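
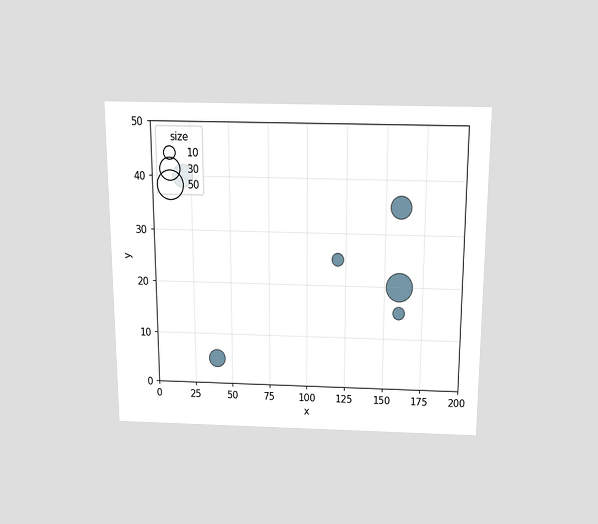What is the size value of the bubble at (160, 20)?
50

The chart is viewed slightly from above. Matching the bubble at (160, 20) against the size legend gives 50.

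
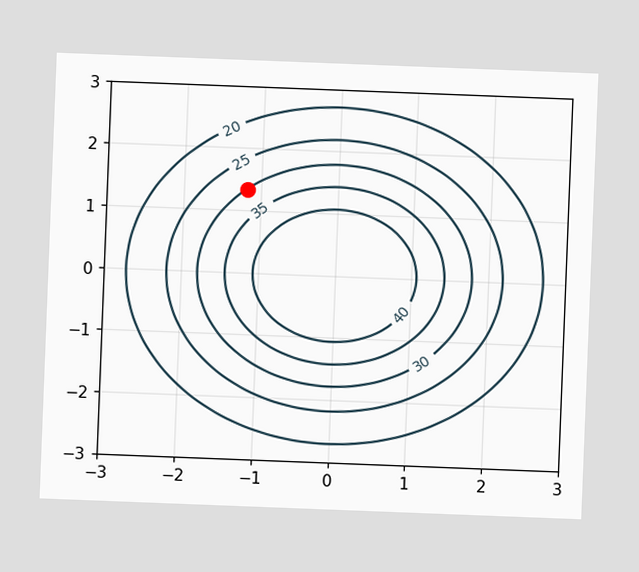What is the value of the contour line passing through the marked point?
The chart is tilted about 2° clockwise. The marked point sits on the contour labelled 30.

30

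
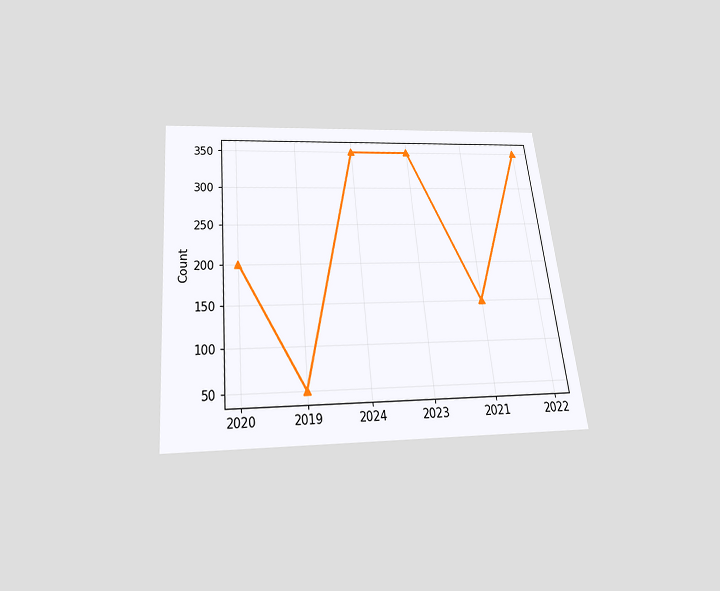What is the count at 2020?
200

The chart is tilted about 6° counter-clockwise and viewed slightly from below. At 2020, the line is at 200.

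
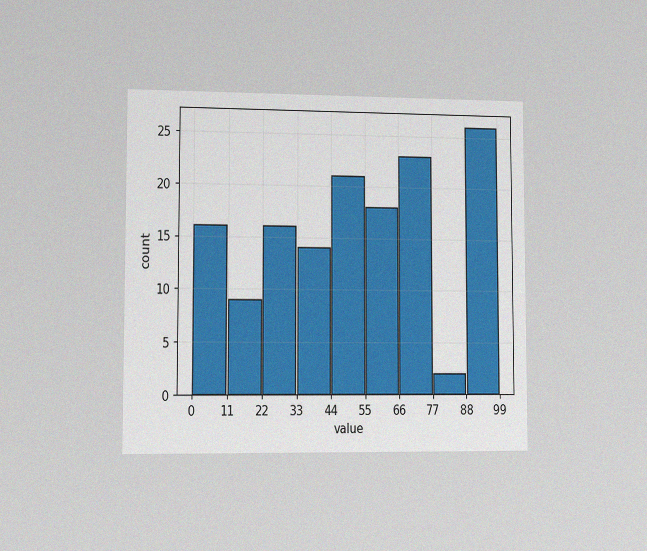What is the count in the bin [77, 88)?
The chart is viewed slightly from the left, with some photo noise. The [77, 88) bin has height 2.

2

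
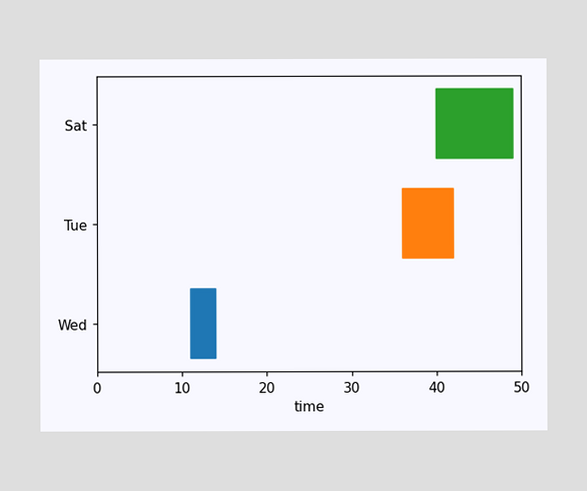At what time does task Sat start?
40

The Sat bar begins at t=40.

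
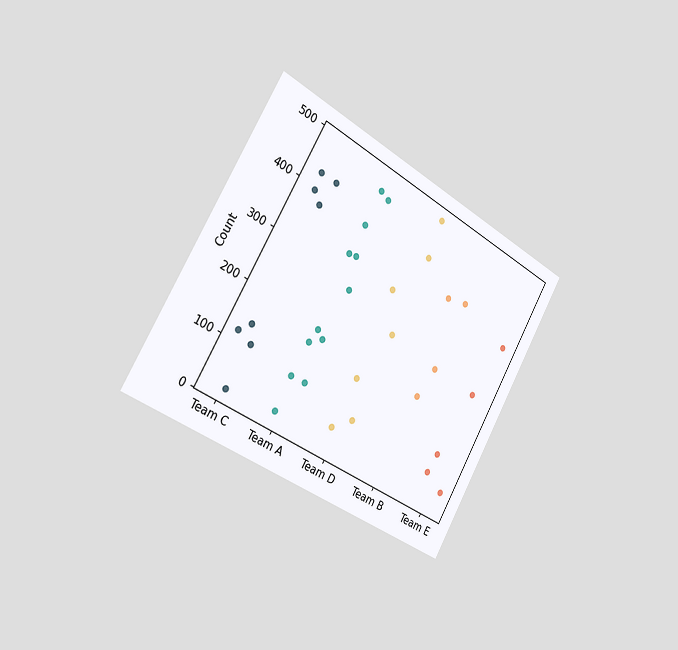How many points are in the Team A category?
The chart is tilted about 30° clockwise and viewed slightly from the left. Counting the markers in the Team A column gives 12.

12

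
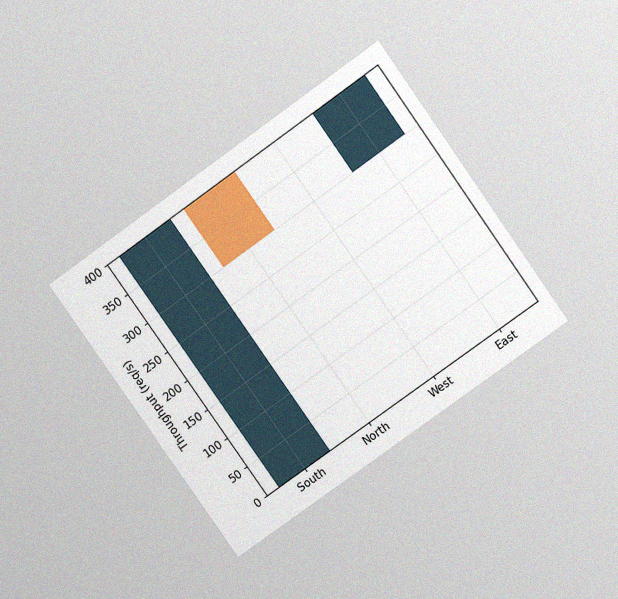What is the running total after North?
The chart is tilted about 35° counter-clockwise and viewed at a slight angle, with some photo noise. After North the running total reaches 300req/s.

300req/s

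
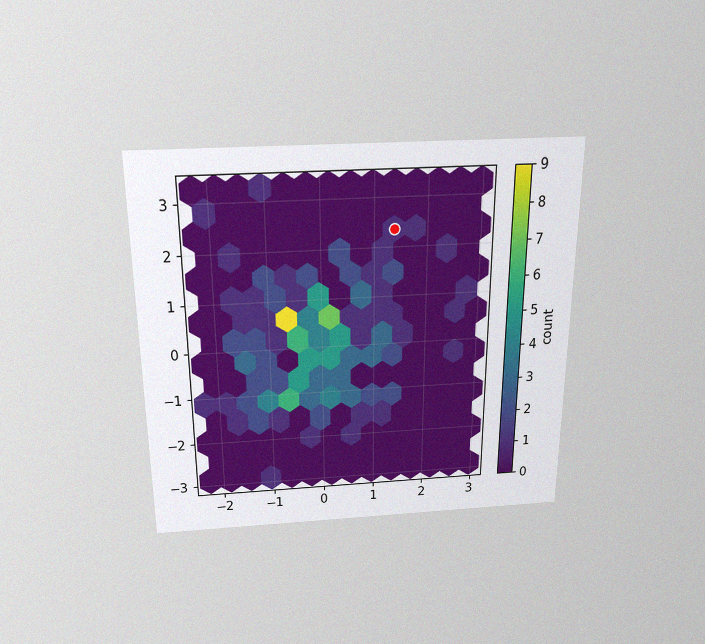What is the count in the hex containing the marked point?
The chart is viewed slightly from above, with some photo noise. The marked hex reads 1 on the colorbar.

1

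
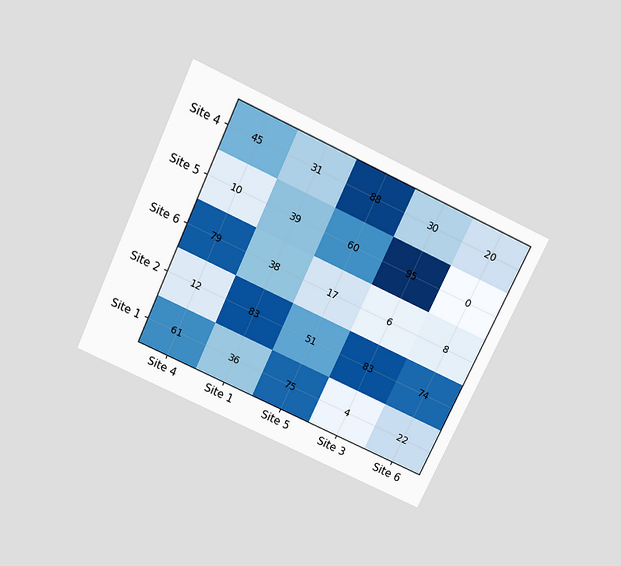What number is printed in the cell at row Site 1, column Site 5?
The chart is tilted about 25° clockwise and viewed slightly from above. The (Site 1, Site 5) cell reads 75.

75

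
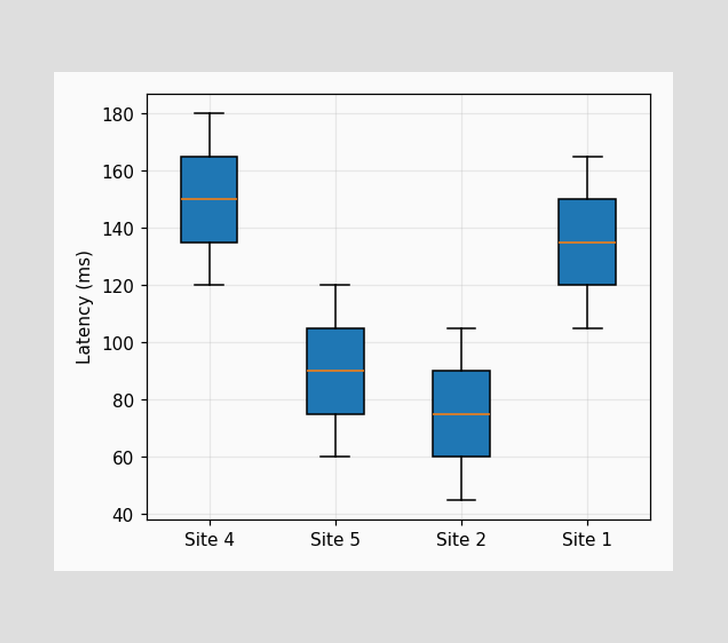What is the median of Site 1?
135ms

The median line in the Site 1 box sits at 135ms.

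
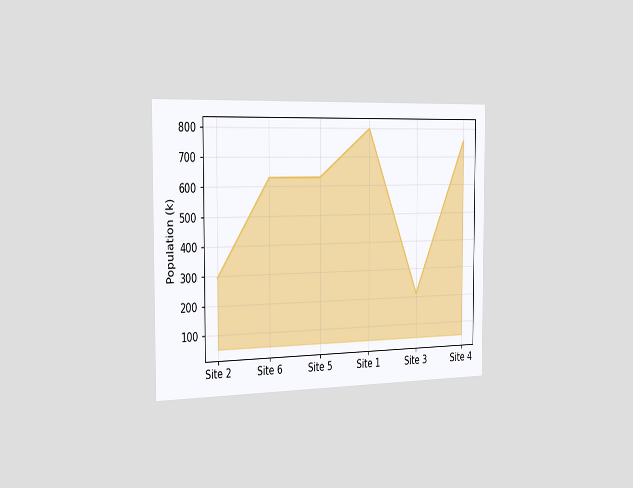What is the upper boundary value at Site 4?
The chart is viewed slightly from the left. At Site 4 the upper boundary is at 756k.

756k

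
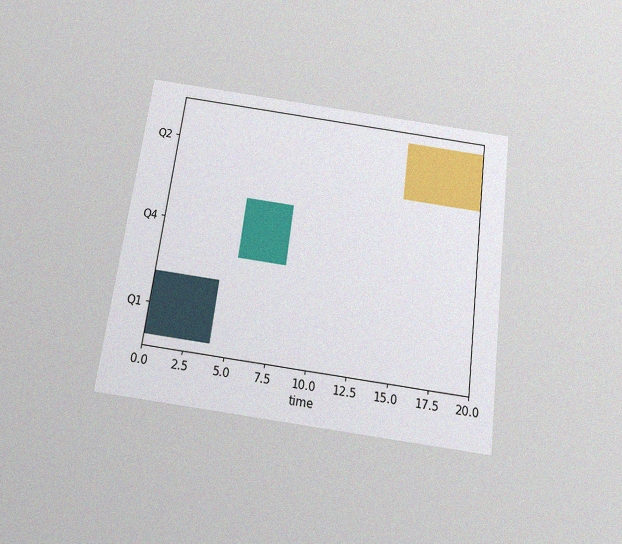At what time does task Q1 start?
0

The chart is tilted about 7° clockwise and viewed slightly from below, with some photo noise. The Q1 bar begins at t=0.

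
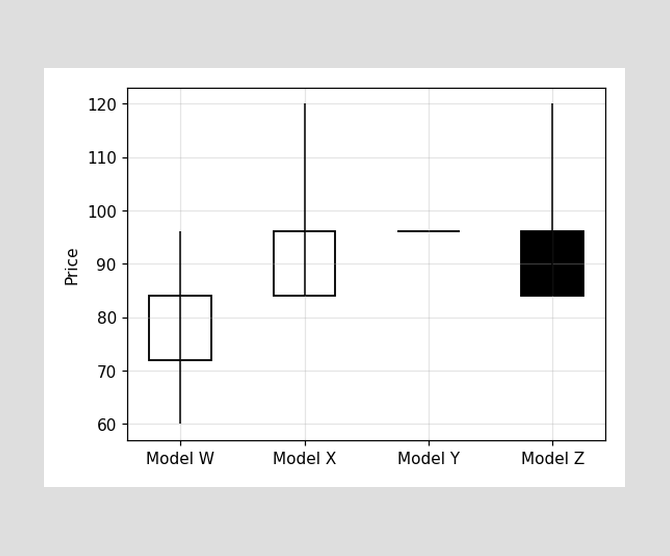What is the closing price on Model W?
84

The Model W candle closes at 84.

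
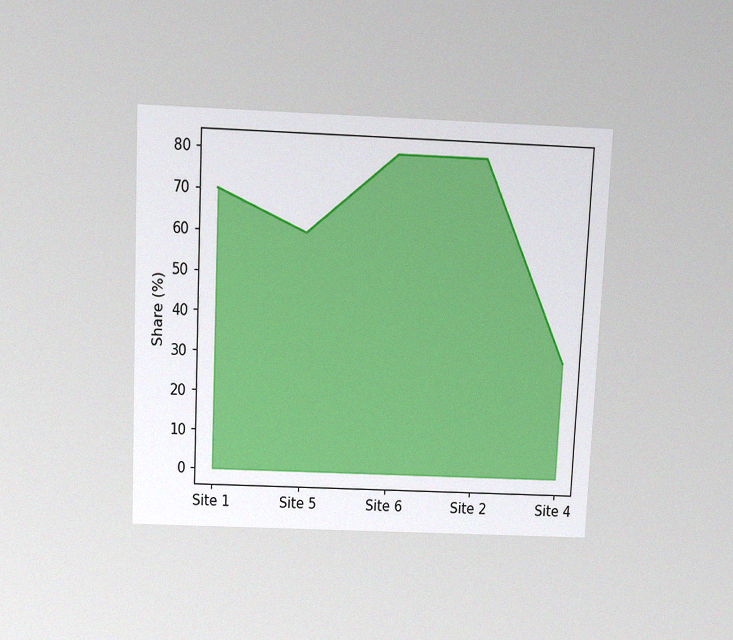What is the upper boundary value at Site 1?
The chart is tilted about 3° clockwise and viewed slightly from above, with some photo noise. At Site 1 the upper boundary is at 70%.

70%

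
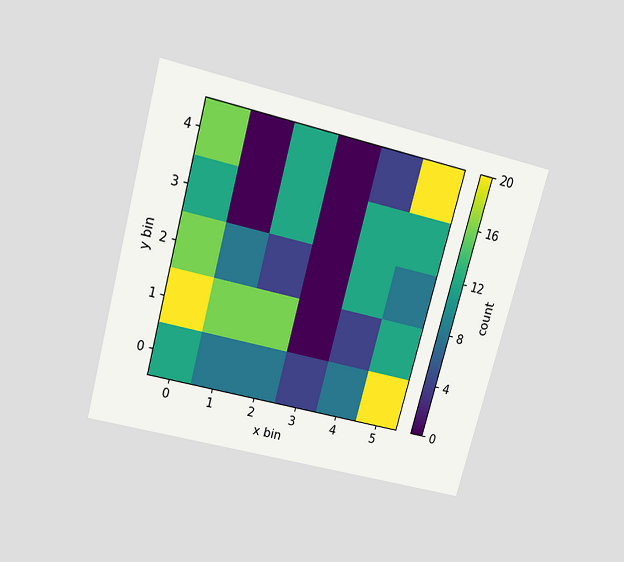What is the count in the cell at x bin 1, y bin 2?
8

The chart is tilted about 15° clockwise and viewed slightly from above. Matching the cell (1, 2) against the colorbar gives 8.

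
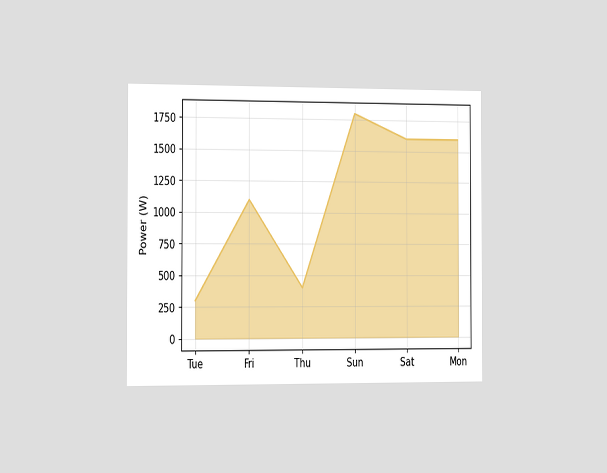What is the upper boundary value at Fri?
1100W

The chart is viewed slightly from the left. At Fri the upper boundary is at 1100W.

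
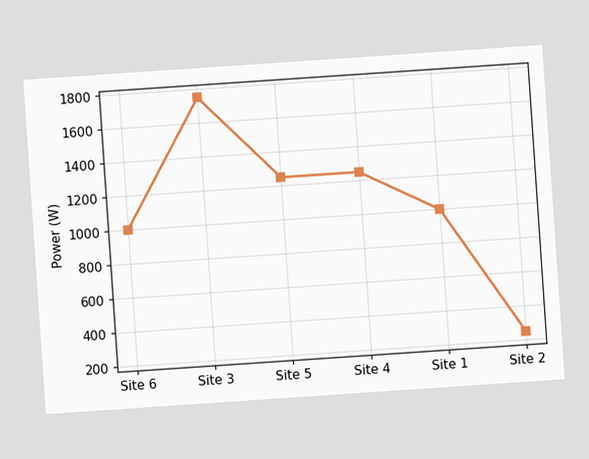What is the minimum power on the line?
250W

The chart is tilted about 4° counter-clockwise. The lowest point is at Site 2, and reading across to the y-axis gives 250W.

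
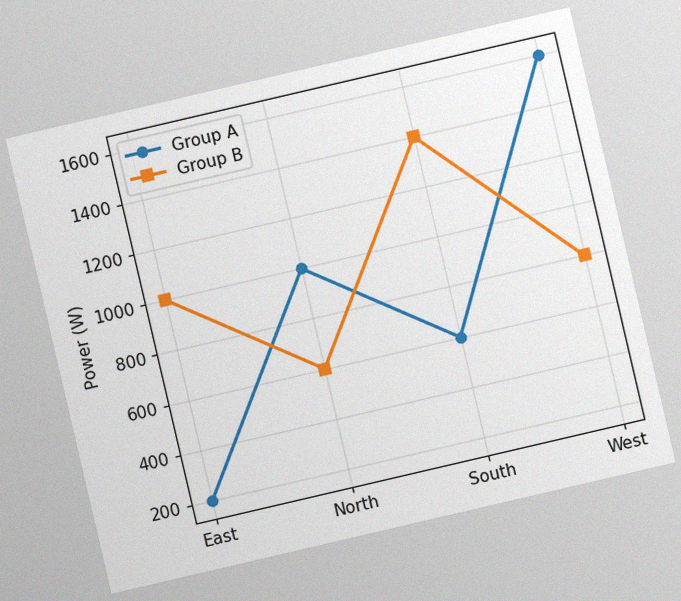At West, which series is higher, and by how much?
The chart is tilted about 13° counter-clockwise, with some photo noise. At West, Group A sits above the other line by 800W.

Group A, by 800W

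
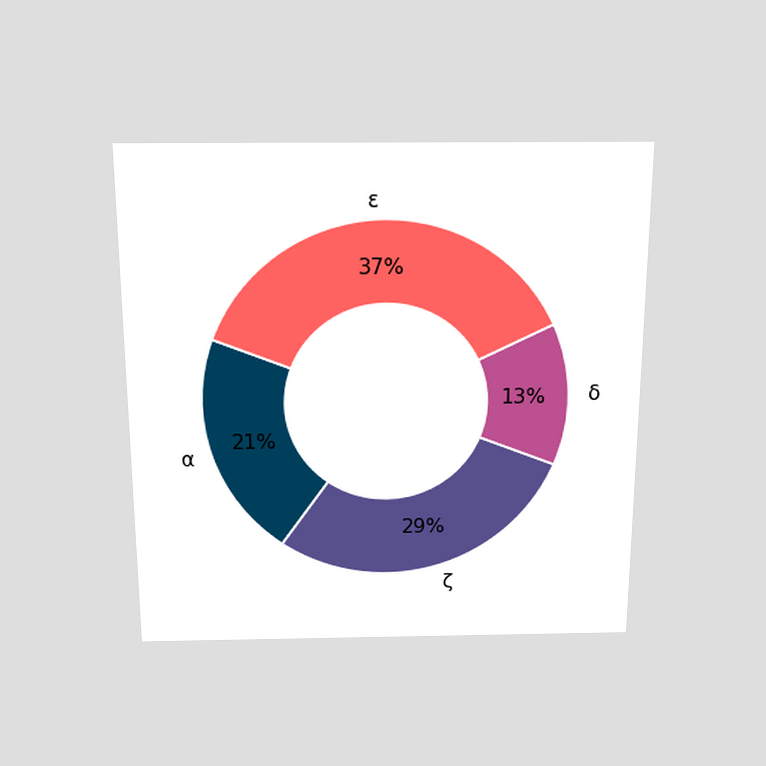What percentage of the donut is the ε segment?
37%

The chart is viewed slightly from above. The ε segment takes up 37% of the ring.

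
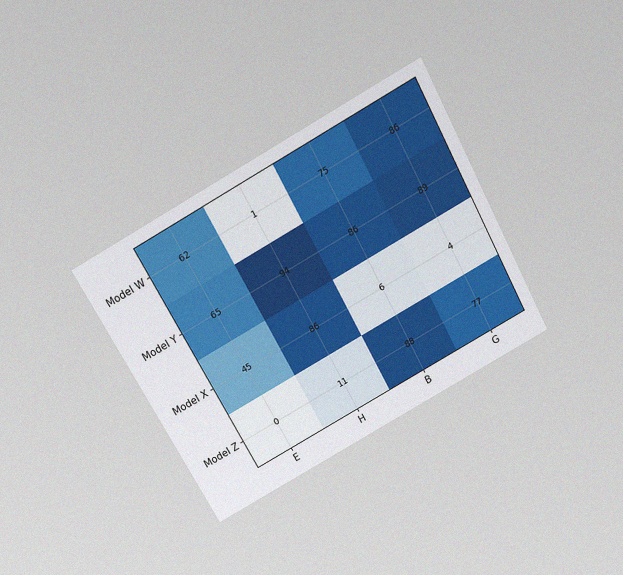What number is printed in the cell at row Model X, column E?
The chart is tilted about 29° counter-clockwise and viewed slightly from above, with some photo noise. The (Model X, E) cell reads 45.

45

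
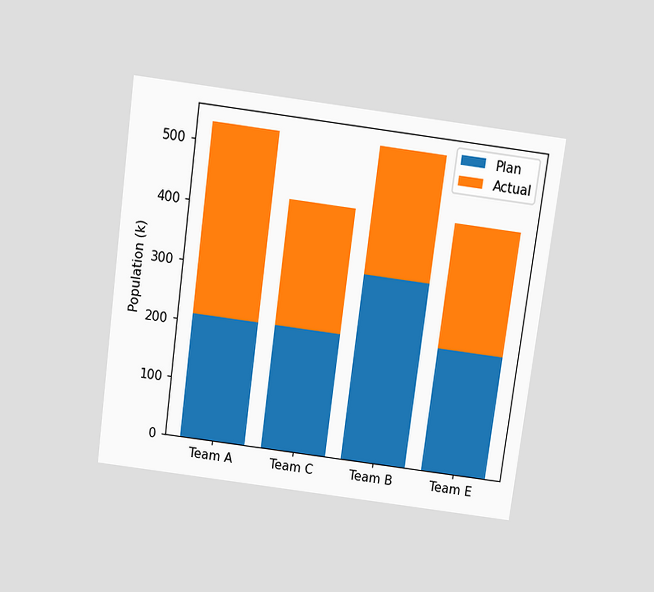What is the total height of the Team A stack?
The chart is tilted about 8° clockwise and viewed slightly from above. The Team A stack's top reaches 530k on the y-axis.

530k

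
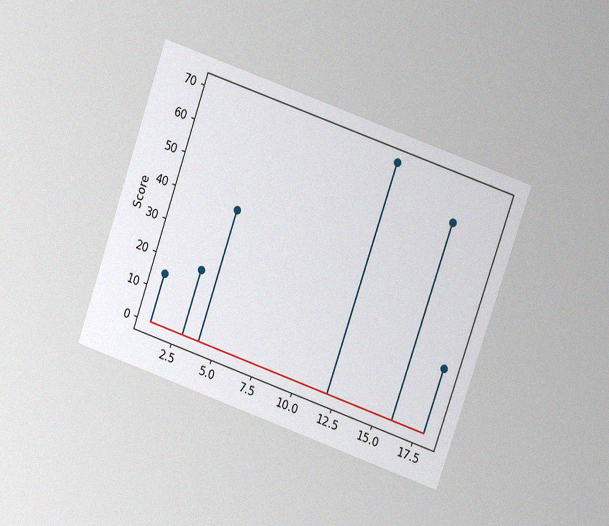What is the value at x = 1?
The chart is tilted about 19° clockwise and viewed at a slight angle, with some photo noise. The stem at x=1 reaches 15.

15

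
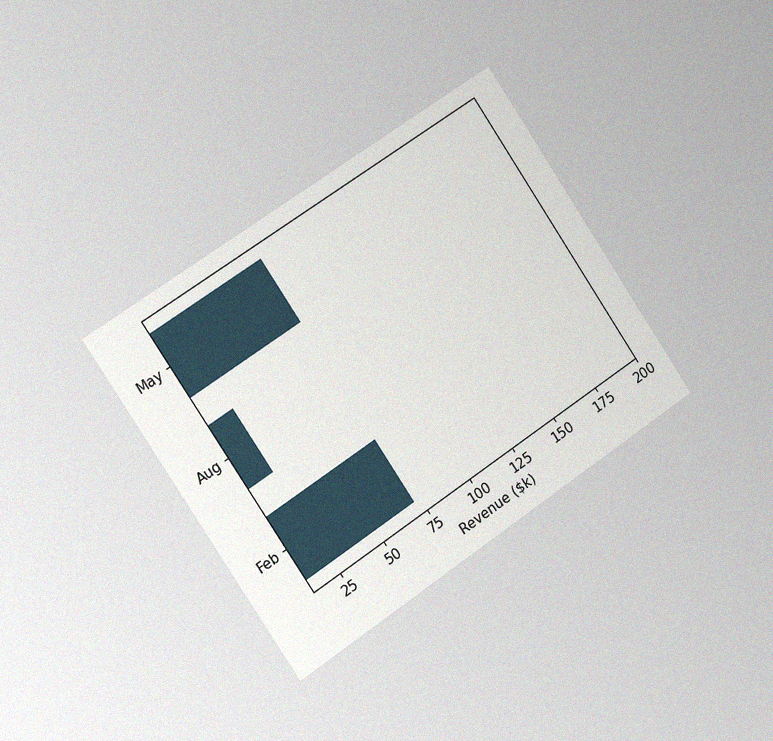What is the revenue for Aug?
The chart is tilted about 34° counter-clockwise and viewed slightly from the left, with some photo noise. Reading along the chart's x-axis, the Aug bar reaches $24k.

$24k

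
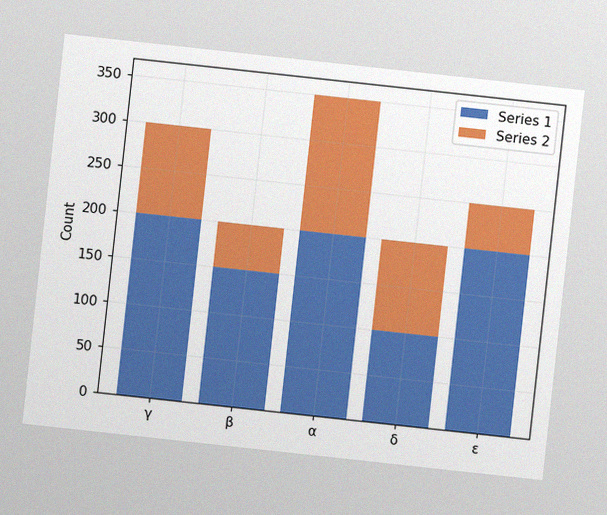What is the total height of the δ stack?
200

The chart is tilted about 6° clockwise, with some photo noise. The δ stack's top reaches 200 on the y-axis.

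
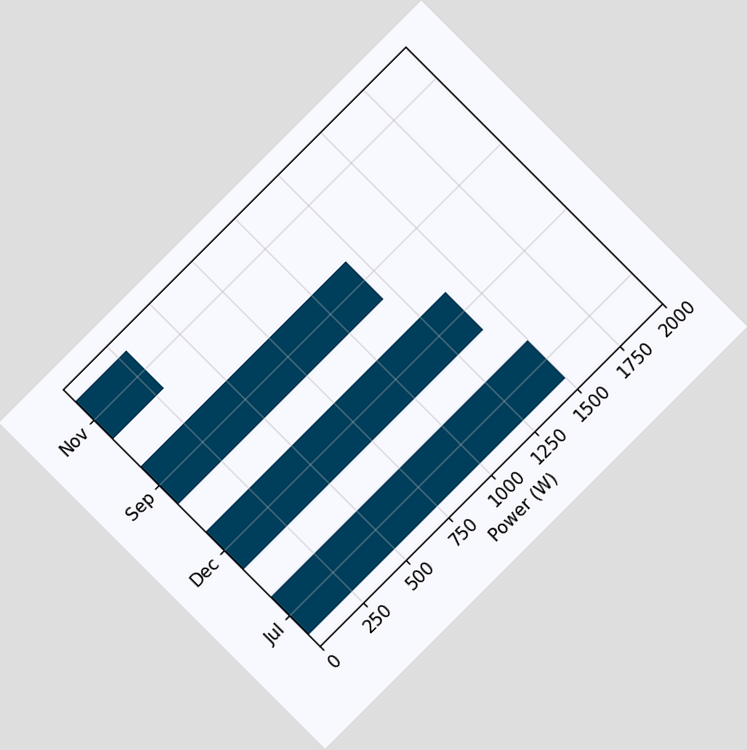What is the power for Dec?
1400W

The chart is tilted about 45° counter-clockwise. Reading along the chart's x-axis, the Dec bar reaches 1400W.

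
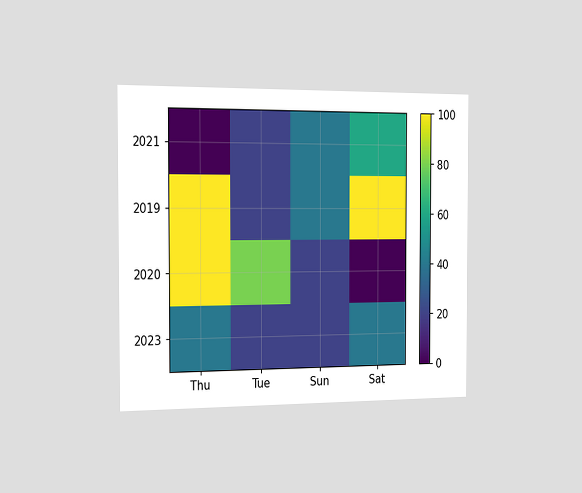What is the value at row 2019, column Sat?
100

The chart is viewed slightly from the left. Matching cell (2019, Sat) against the colorbar gives 100.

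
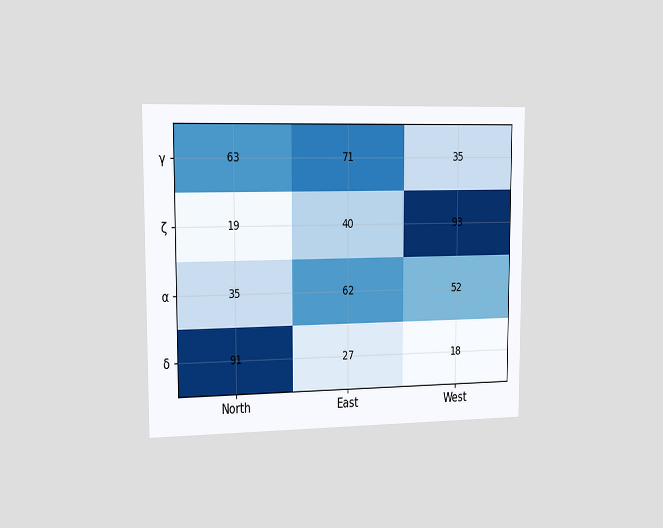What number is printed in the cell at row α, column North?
The chart is viewed slightly from the left. The (α, North) cell reads 35.

35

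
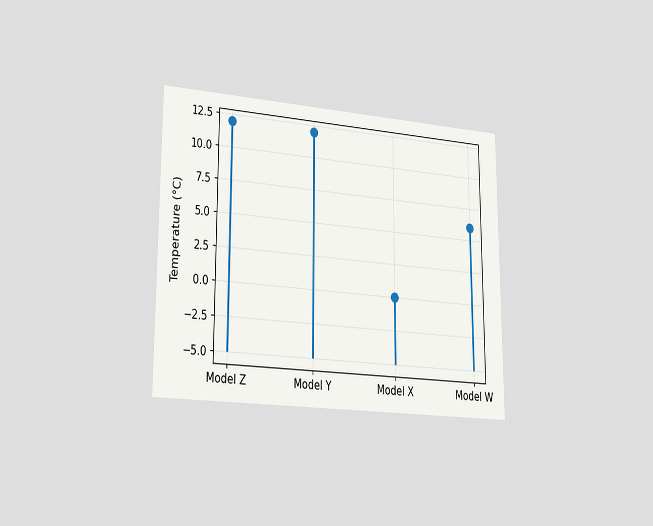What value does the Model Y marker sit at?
The chart is viewed slightly from the left. The Model Y marker sits at 12°C.

12°C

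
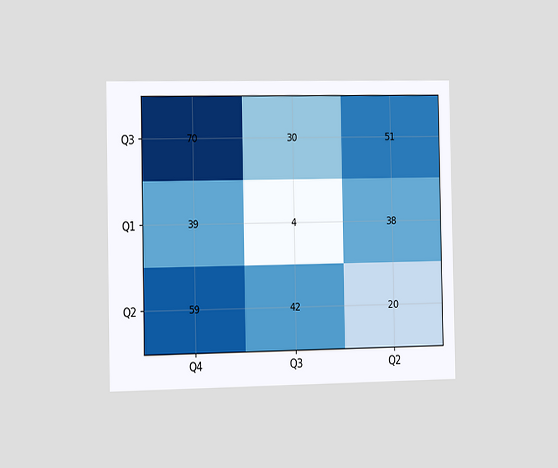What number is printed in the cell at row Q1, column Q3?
4

The chart is viewed slightly from the left. The (Q1, Q3) cell reads 4.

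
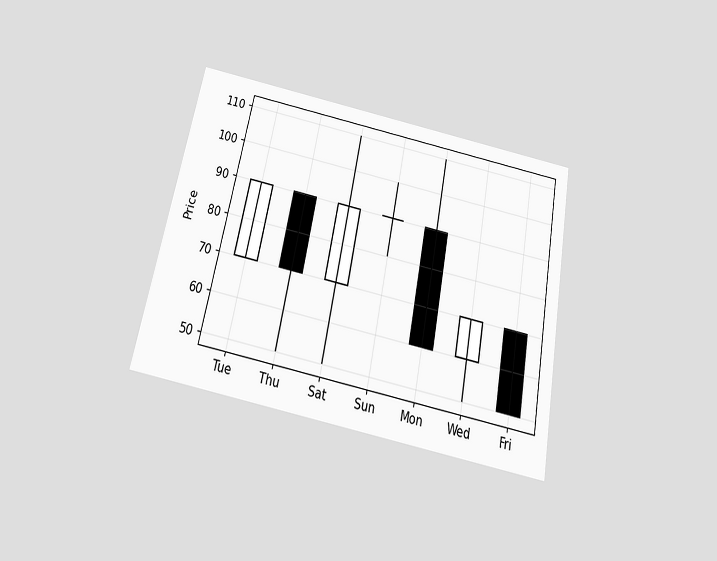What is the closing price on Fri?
The chart is tilted about 11° clockwise and viewed slightly from below. The Fri candle closes at 50.

50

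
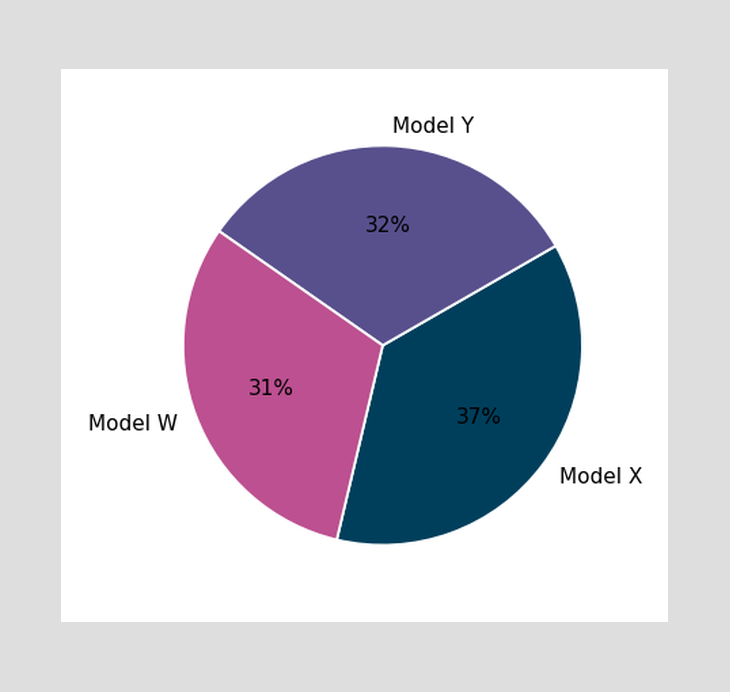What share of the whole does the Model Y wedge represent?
The Model Y slice takes up 32% of the pie.

32%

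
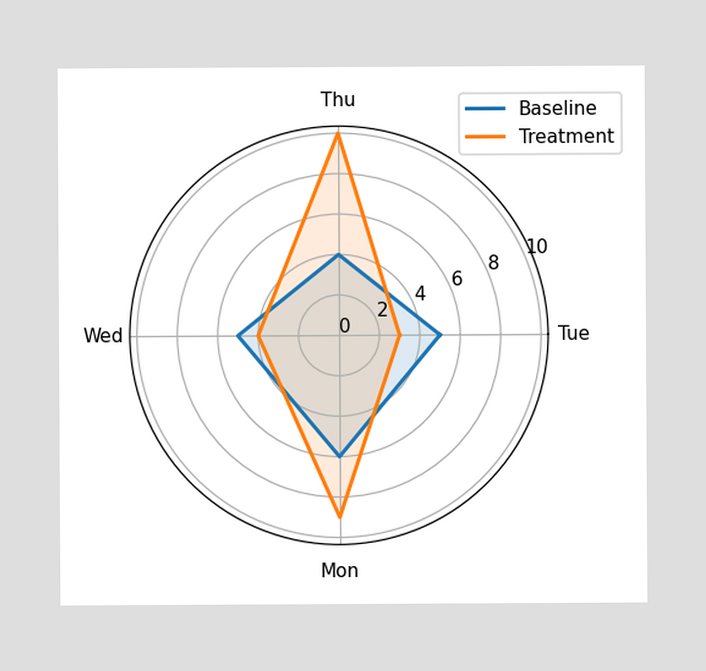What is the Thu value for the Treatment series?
On the Thu axis, Treatment reaches 10.

10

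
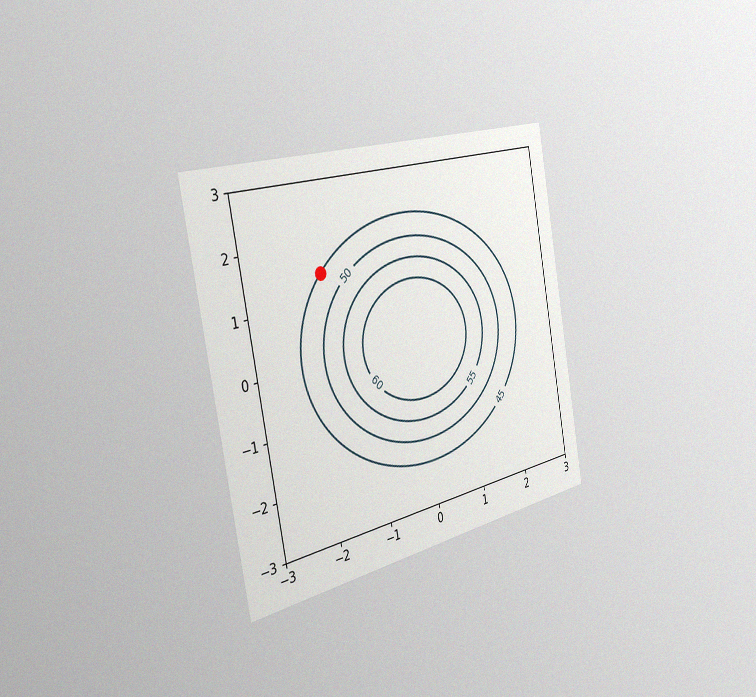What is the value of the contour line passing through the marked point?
The chart is tilted about 11° counter-clockwise and viewed slightly from the left, with some photo noise. The marked point sits on the contour labelled 45.

45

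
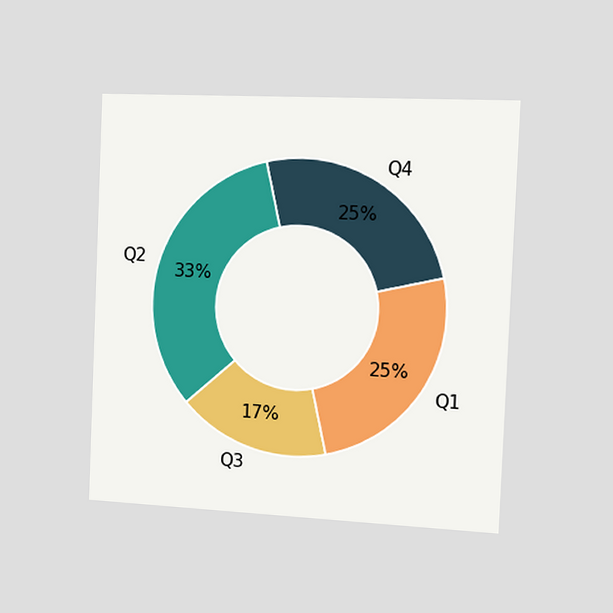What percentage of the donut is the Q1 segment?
25%

The chart is tilted about 2° clockwise and viewed slightly from the right. The Q1 segment takes up 25% of the ring.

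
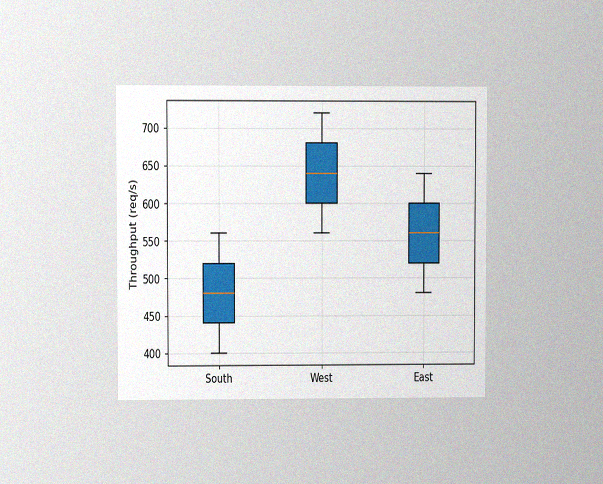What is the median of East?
The chart is viewed at a slight angle, with some photo noise. The median line in the East box sits at 560req/s.

560req/s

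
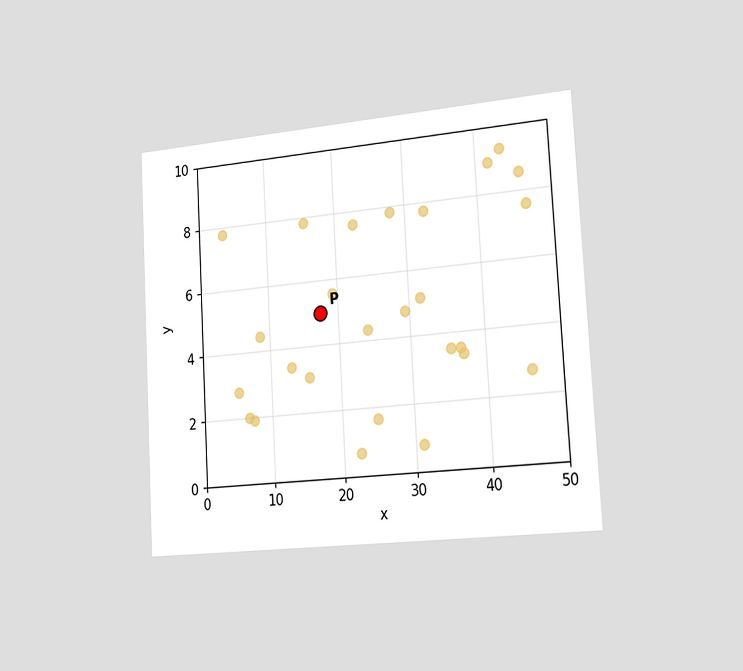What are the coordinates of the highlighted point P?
(17.5, 5)

The chart is tilted about 3° counter-clockwise and viewed slightly from the right. Following the gridlines from P to each axis, P sits at (17.5, 5).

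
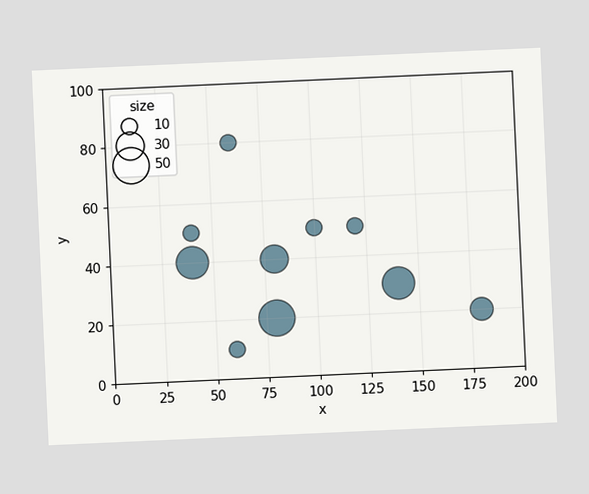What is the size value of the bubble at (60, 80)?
10

The chart is tilted about 3° counter-clockwise. Matching the bubble at (60, 80) against the size legend gives 10.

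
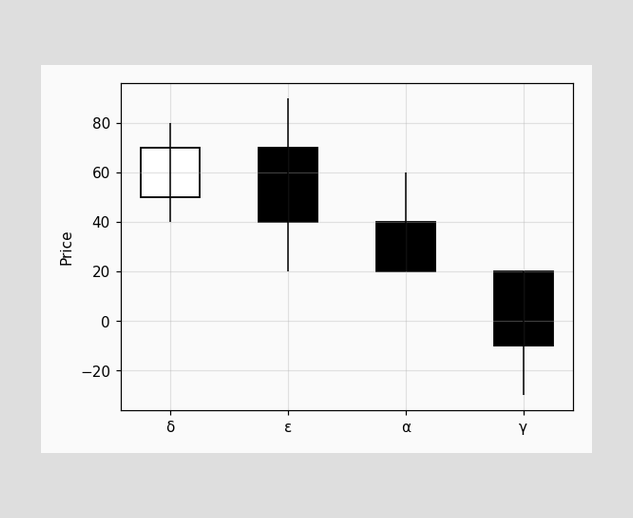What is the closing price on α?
The α candle closes at 20.

20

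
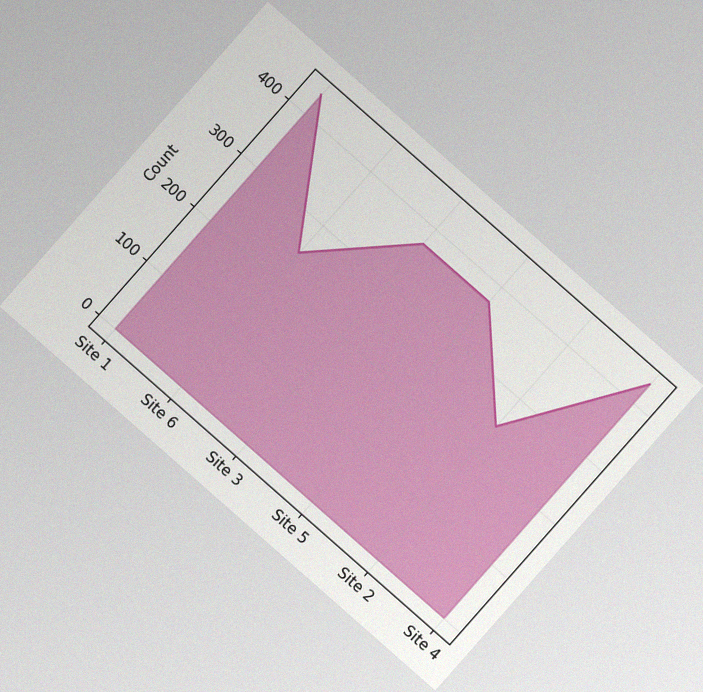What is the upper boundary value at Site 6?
The chart is tilted about 41° clockwise, with some photo noise. At Site 6 the upper boundary is at 248.

248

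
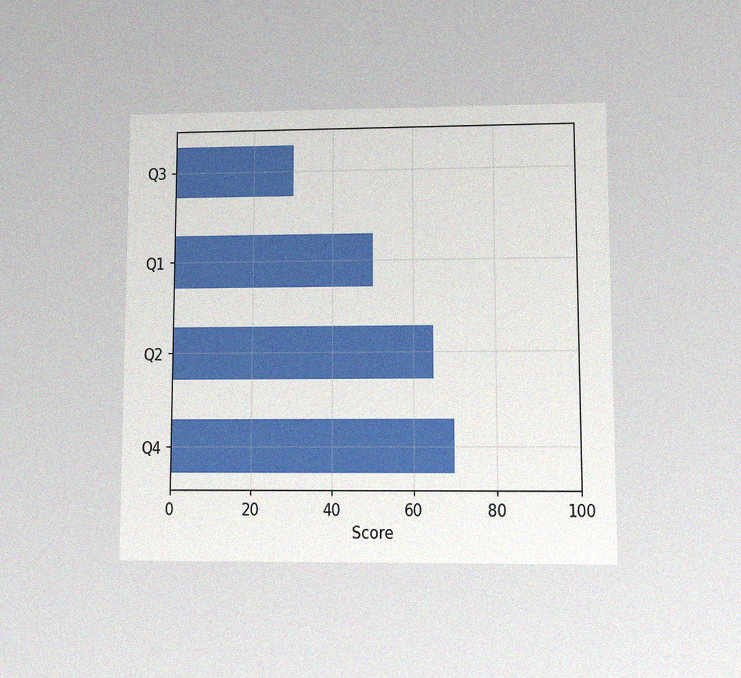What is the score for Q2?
65

The chart is viewed at a slight angle, with some photo noise. Reading along the chart's x-axis, the Q2 bar reaches 65.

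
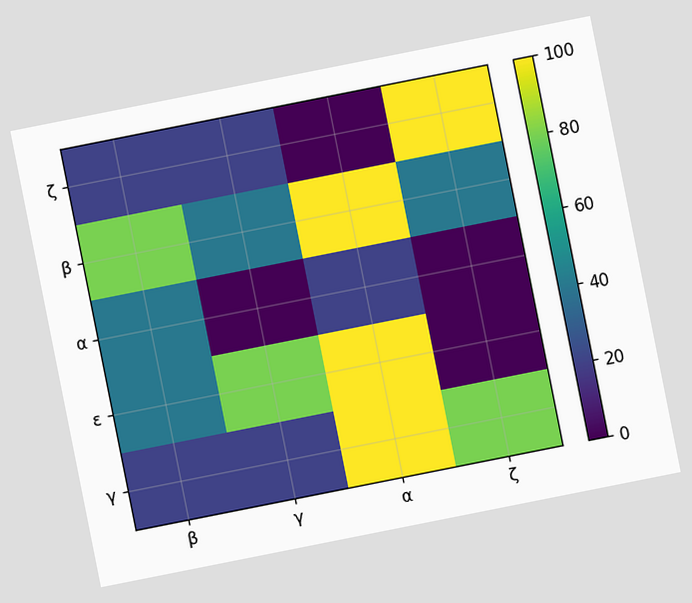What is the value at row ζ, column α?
0

The chart is tilted about 11° counter-clockwise. Matching cell (ζ, α) against the colorbar gives 0.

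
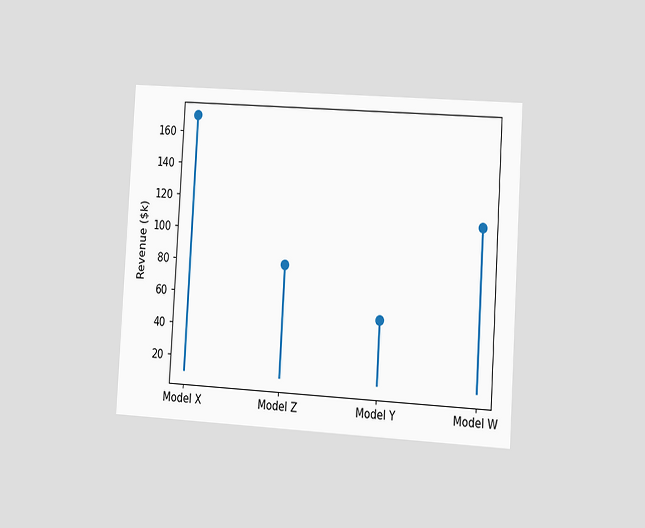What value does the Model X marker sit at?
$170k

The chart is tilted about 3° clockwise and viewed at a slight angle. The Model X marker sits at $170k.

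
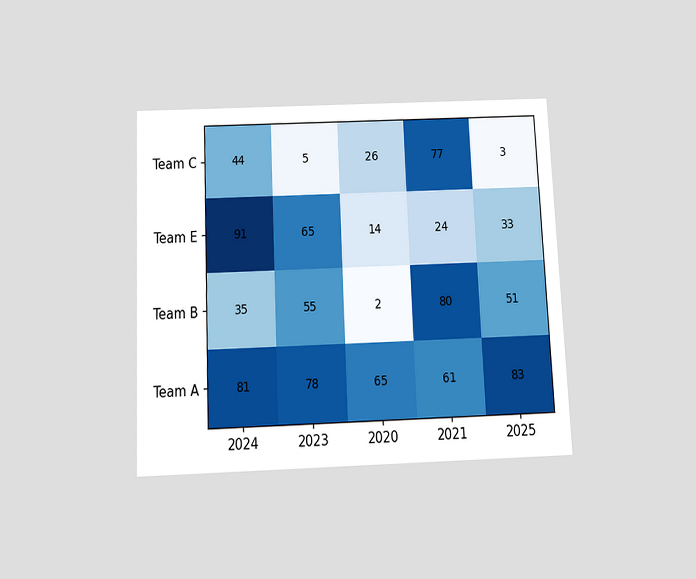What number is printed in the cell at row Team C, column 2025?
The chart is tilted about 3° counter-clockwise and viewed slightly from below. The (Team C, 2025) cell reads 3.

3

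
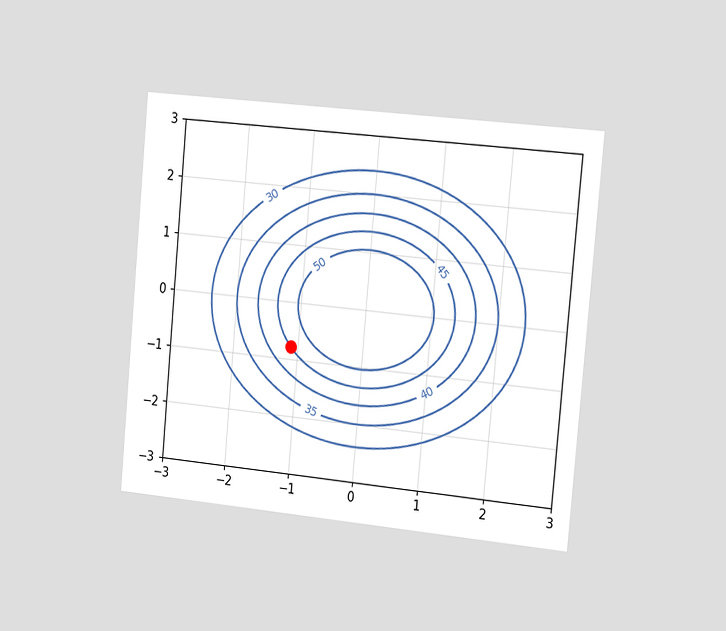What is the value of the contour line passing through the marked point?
The chart is tilted about 5° clockwise and viewed slightly from the right. The marked point sits on the contour labelled 45.

45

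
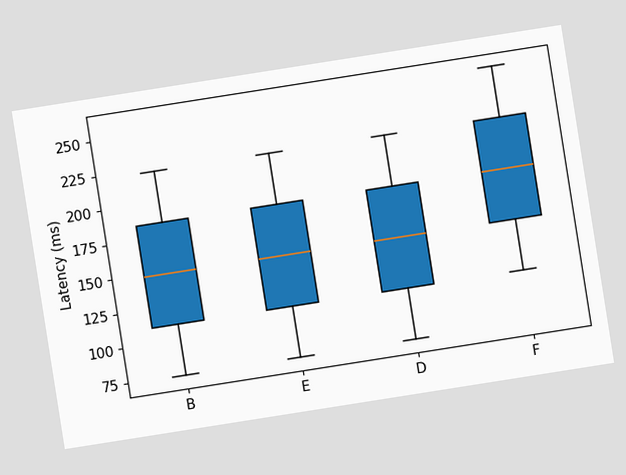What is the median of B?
The chart is tilted about 9° counter-clockwise. The median line in the B box sits at 148ms.

148ms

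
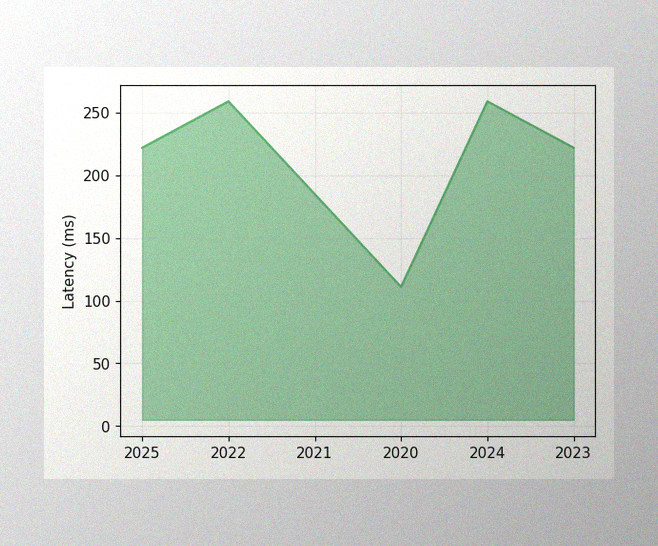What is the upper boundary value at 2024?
The image has some photo noise and uneven lighting. At 2024 the upper boundary is at 259ms.

259ms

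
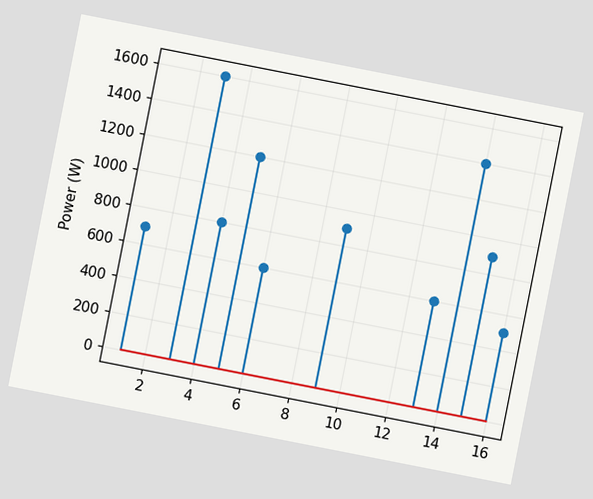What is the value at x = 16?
The chart is tilted about 11° clockwise. The stem at x=16 reaches 500W.

500W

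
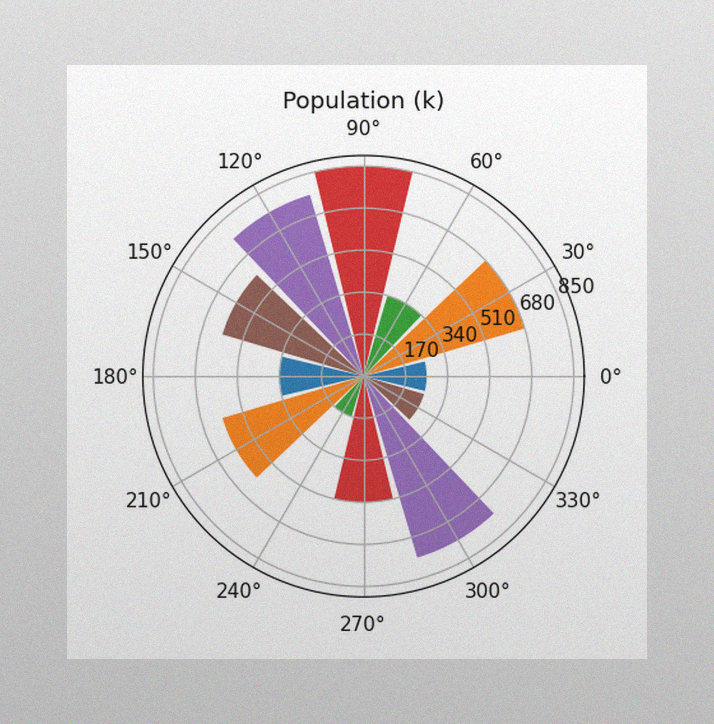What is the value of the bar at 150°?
The image has some photo noise and uneven lighting. The bar at 150° reaches 595k on the radial axis.

595k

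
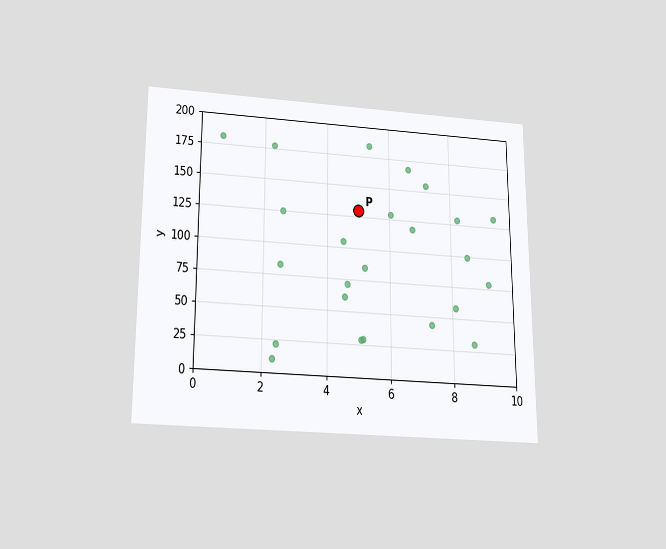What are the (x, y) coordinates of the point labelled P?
(5, 130)

The chart is viewed slightly from below. Following the gridlines from P to each axis, P sits at (5, 130).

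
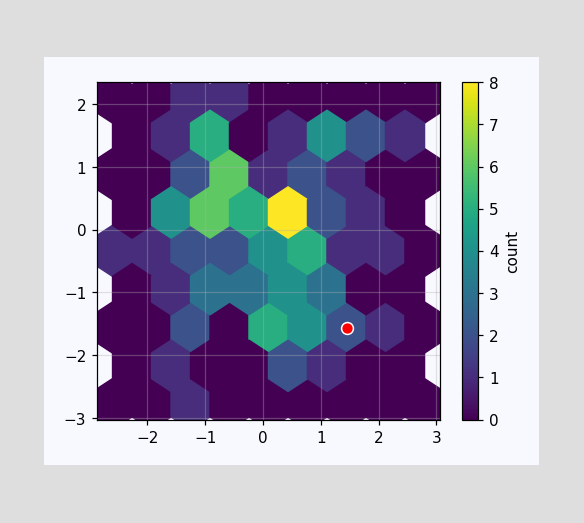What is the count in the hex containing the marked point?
2

The marked hex reads 2 on the colorbar.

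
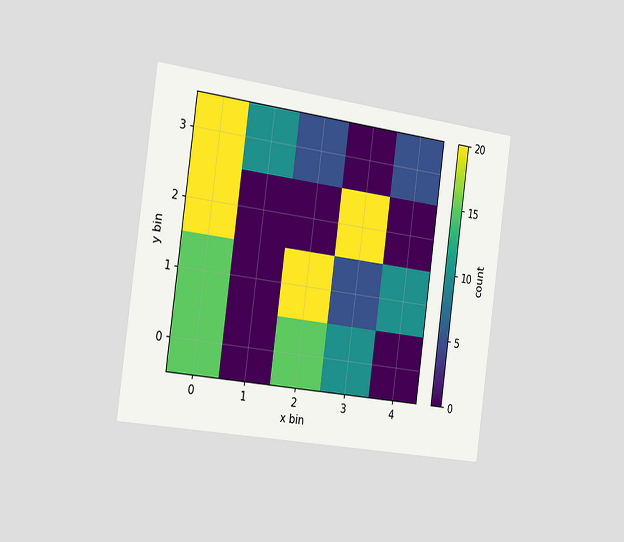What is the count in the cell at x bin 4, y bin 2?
The chart is tilted about 8° clockwise and viewed slightly from the left. Matching the cell (4, 2) against the colorbar gives 0.

0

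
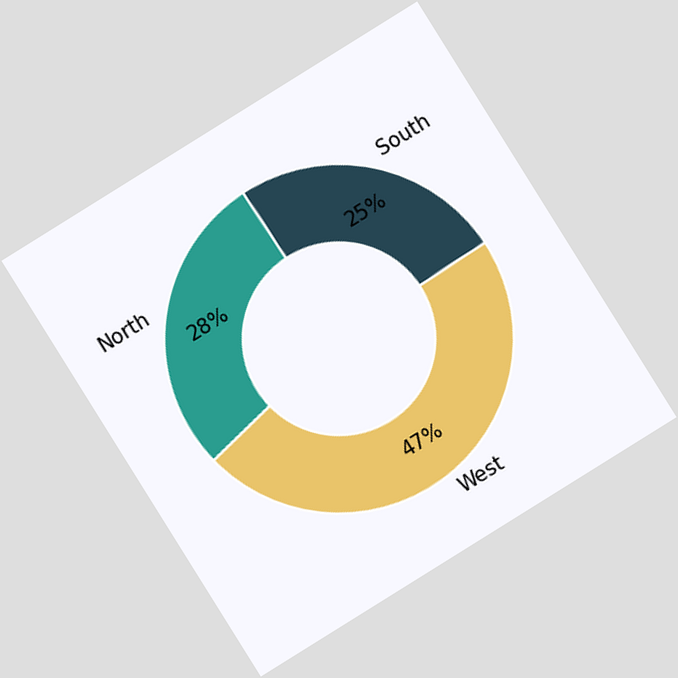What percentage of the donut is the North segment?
28%

The chart is tilted about 32° counter-clockwise. The North segment takes up 28% of the ring.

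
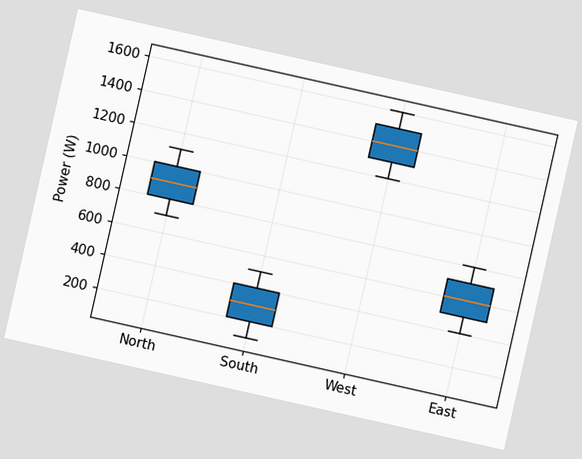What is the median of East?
The chart is tilted about 13° clockwise. The median line in the East box sits at 600W.

600W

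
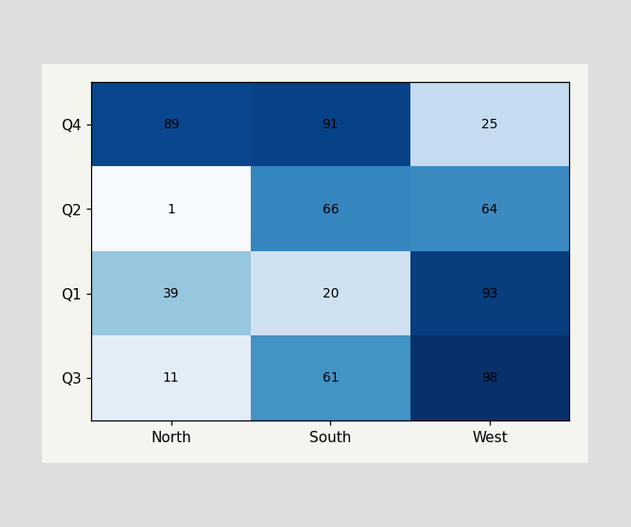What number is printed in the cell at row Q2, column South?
The (Q2, South) cell reads 66.

66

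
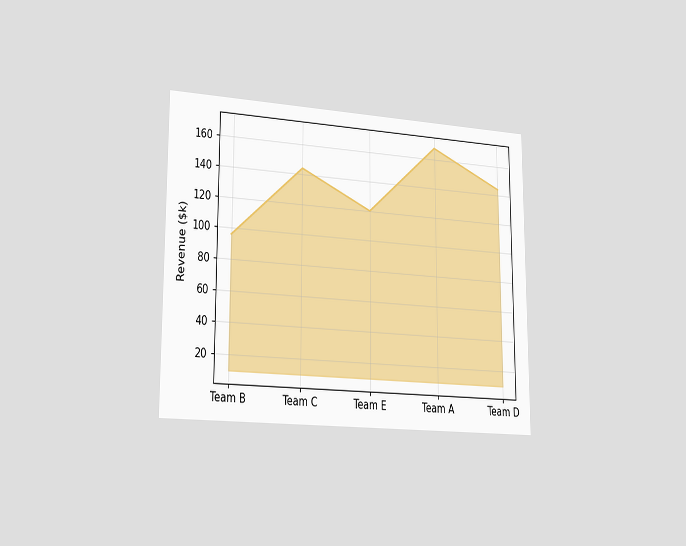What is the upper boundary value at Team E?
$120k

The chart is viewed slightly from the left. At Team E the upper boundary is at $120k.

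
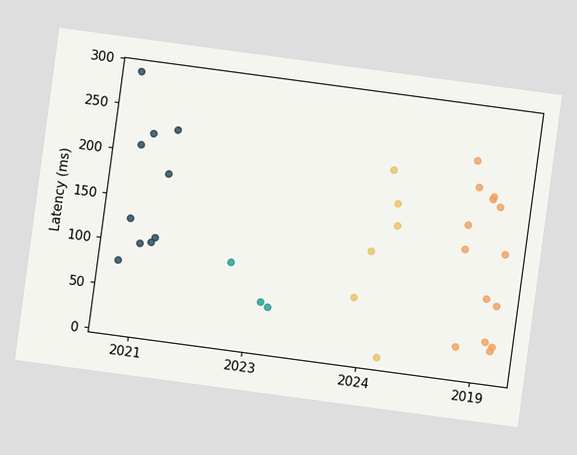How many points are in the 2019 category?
The chart is tilted about 8° clockwise. Counting the markers in the 2019 column gives 14.

14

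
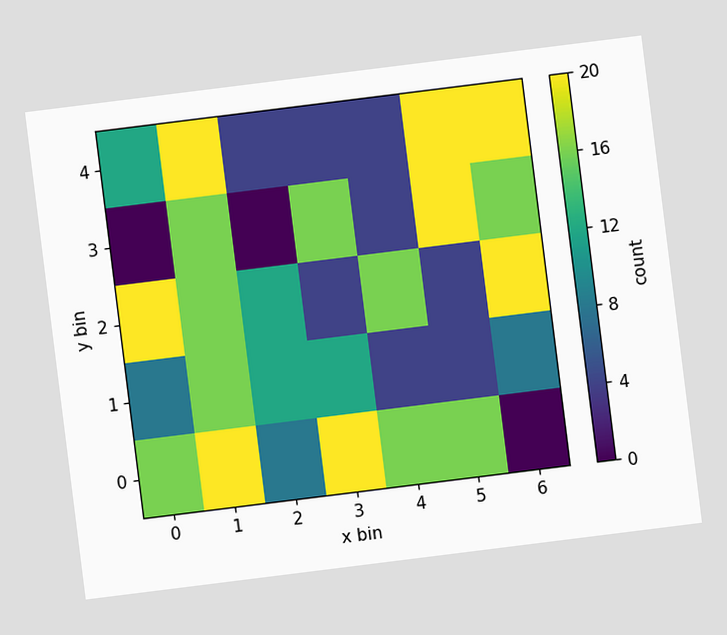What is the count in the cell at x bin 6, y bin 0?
0

The chart is tilted about 7° counter-clockwise. Matching the cell (6, 0) against the colorbar gives 0.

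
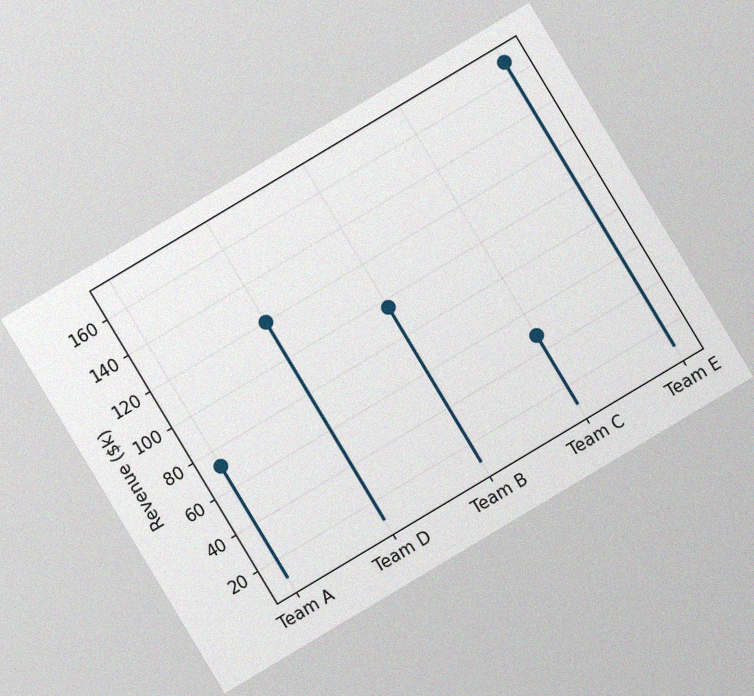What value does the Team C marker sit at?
$48k

The chart is tilted about 31° counter-clockwise, with some photo noise. The Team C marker sits at $48k.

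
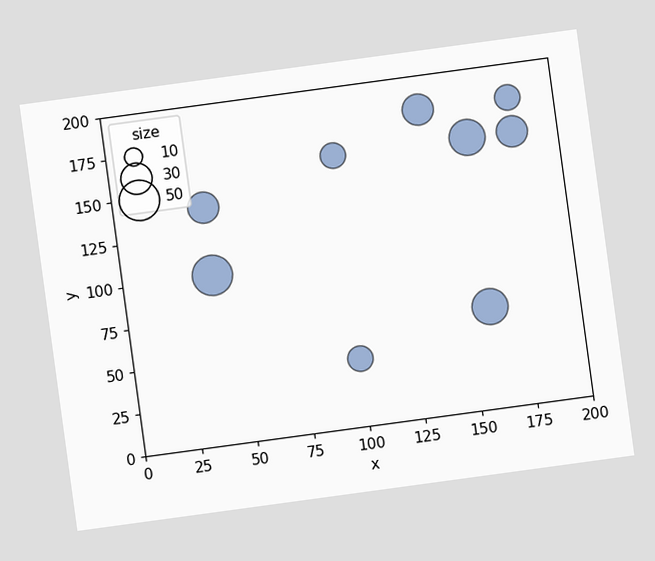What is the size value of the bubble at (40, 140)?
30

The chart is tilted about 8° counter-clockwise. Matching the bubble at (40, 140) against the size legend gives 30.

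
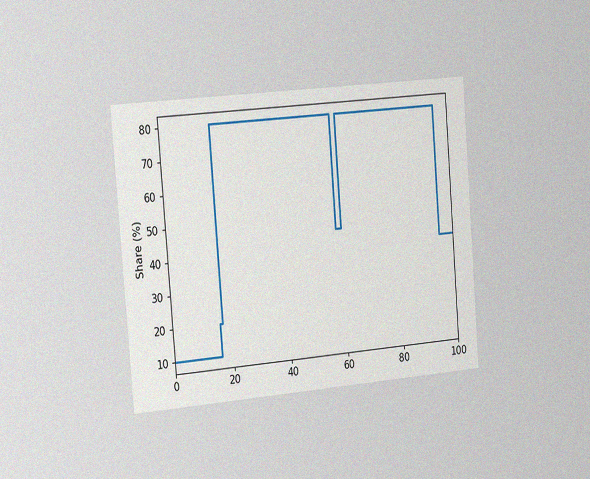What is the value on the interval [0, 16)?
The chart is tilted about 5° counter-clockwise and viewed slightly from the left, with some photo noise. On [0, 16) the step sits at 10%.

10%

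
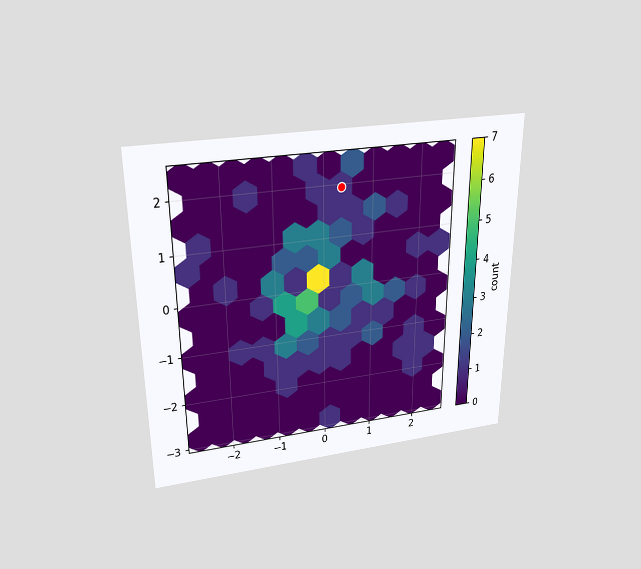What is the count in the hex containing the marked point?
The chart is viewed slightly from above. The marked hex reads 1 on the colorbar.

1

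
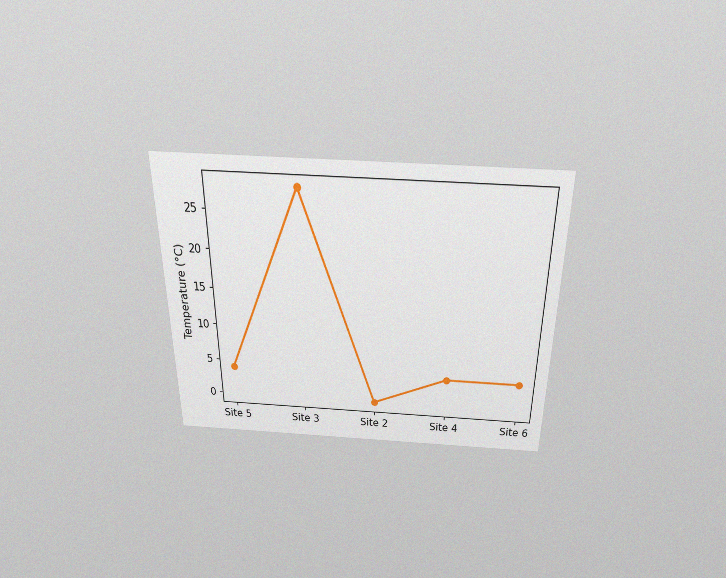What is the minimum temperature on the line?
The chart is viewed slightly from above, with some photo noise. The lowest point is at Site 2, and reading across to the y-axis gives 0°C.

0°C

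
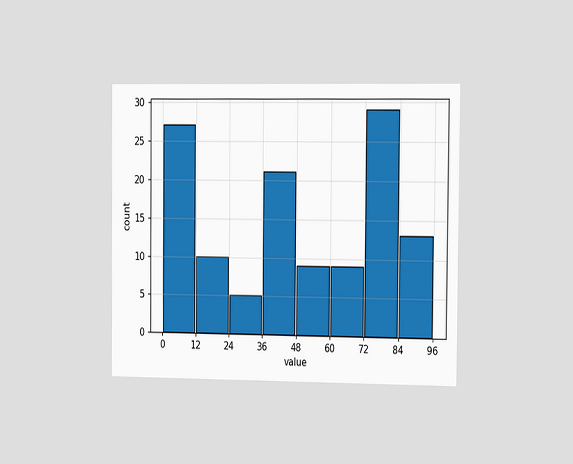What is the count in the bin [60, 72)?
The chart is viewed slightly from the right. The [60, 72) bin has height 9.

9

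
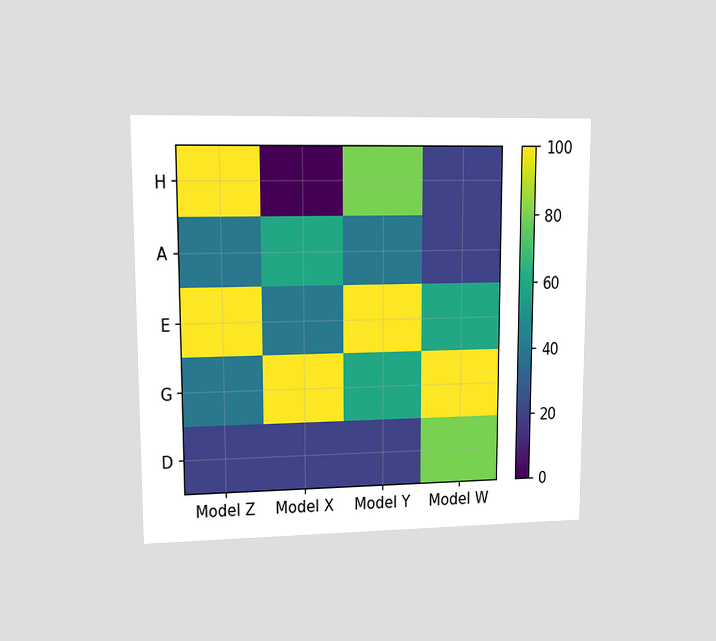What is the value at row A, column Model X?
60

The chart is viewed at a slight angle. Matching cell (A, Model X) against the colorbar gives 60.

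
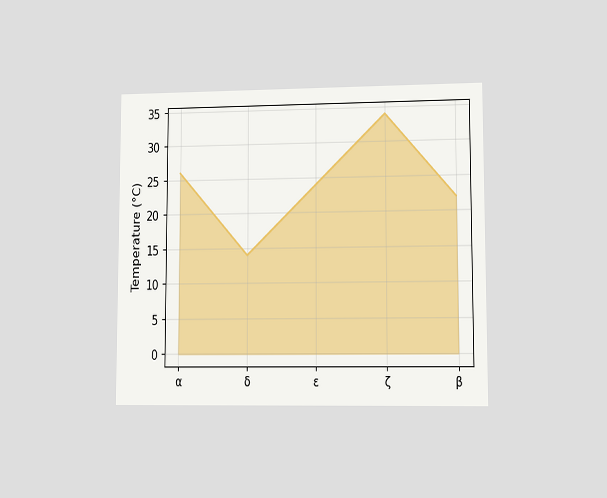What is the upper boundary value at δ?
14°C

The chart is viewed at a slight angle. At δ the upper boundary is at 14°C.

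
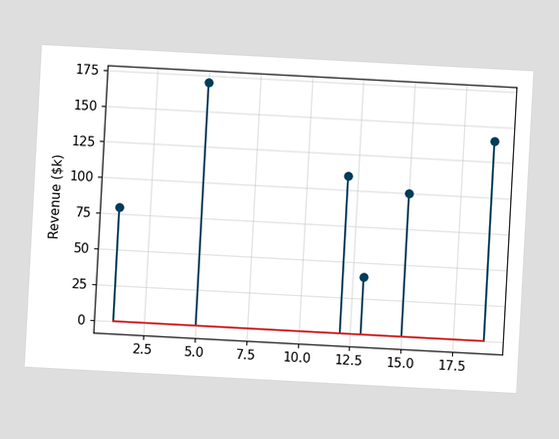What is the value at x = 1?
$80k

The chart is tilted about 3° clockwise. The stem at x=1 reaches $80k.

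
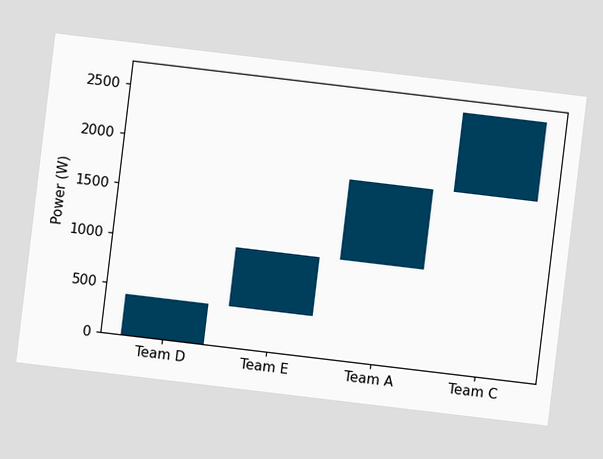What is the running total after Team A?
1800W

The chart is tilted about 7° clockwise. After Team A the running total reaches 1800W.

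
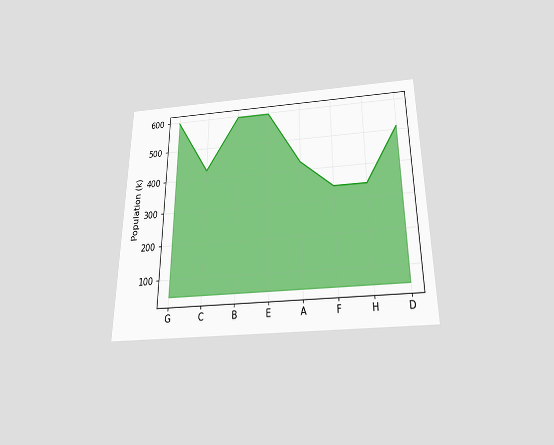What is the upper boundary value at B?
595k

The chart is viewed slightly from below. At B the upper boundary is at 595k.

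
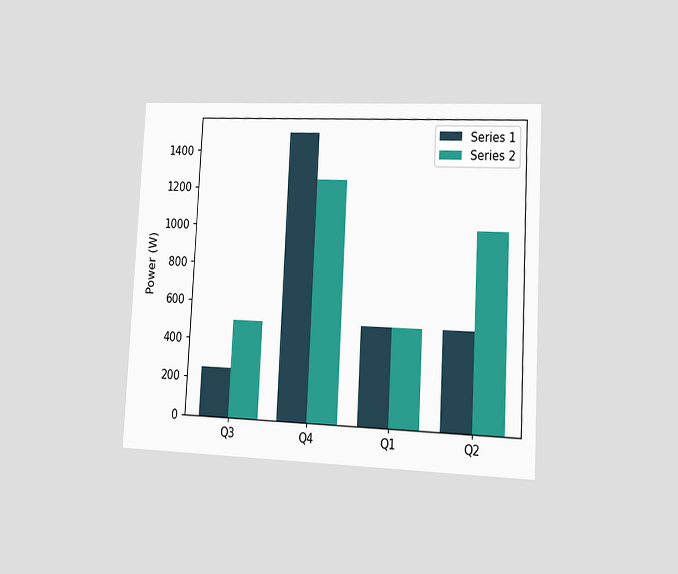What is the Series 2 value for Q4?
1250W

The chart is tilted about 3° clockwise and viewed slightly from the right. The Series 2 bar at Q4 reaches 1250W on the y-axis.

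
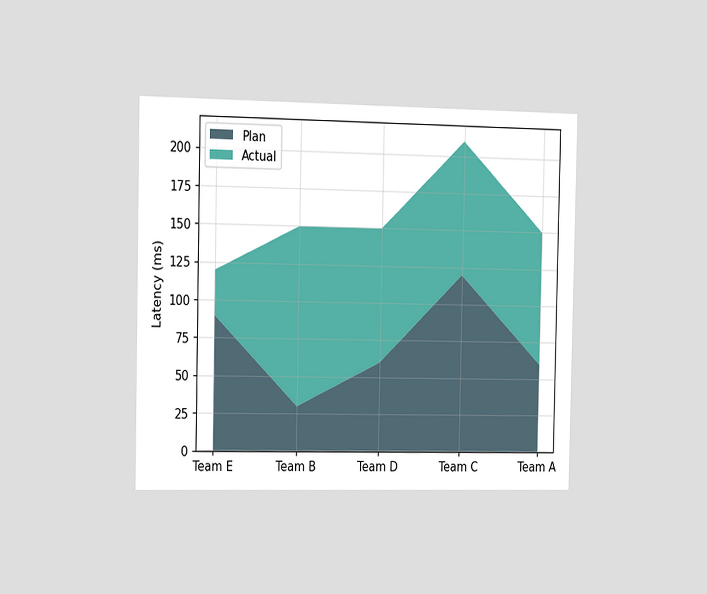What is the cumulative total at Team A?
The chart is viewed slightly from the left. The stacked total at Team A reaches 150ms.

150ms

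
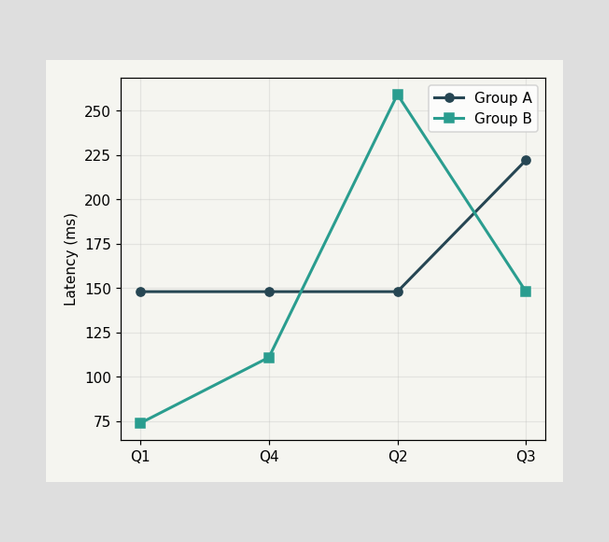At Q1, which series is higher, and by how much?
Group A, by 74ms

At Q1, Group A sits above the other line by 74ms.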